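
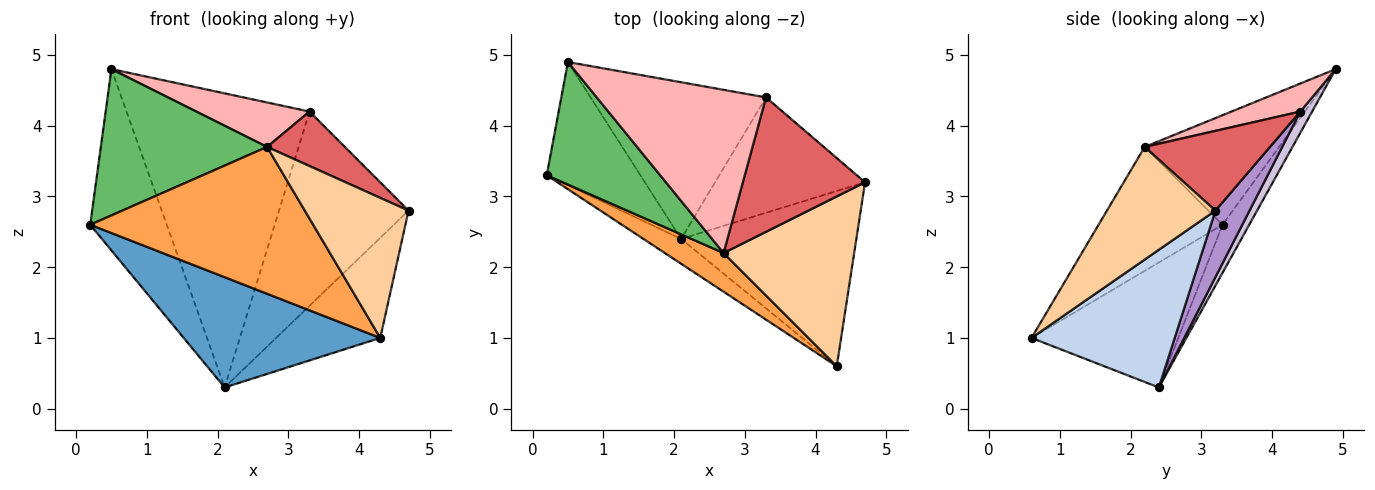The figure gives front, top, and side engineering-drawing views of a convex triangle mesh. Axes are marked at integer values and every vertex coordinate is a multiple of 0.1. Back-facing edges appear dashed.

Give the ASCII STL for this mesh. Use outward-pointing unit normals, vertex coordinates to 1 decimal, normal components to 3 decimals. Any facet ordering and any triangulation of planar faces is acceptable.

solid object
 facet normal -0.589 -0.789 -0.178
  outer loop
   vertex 2.1 2.4 0.3
   vertex 4.3 0.6 1.0
   vertex 0.2 3.3 2.6
  endloop
 endfacet
 facet normal 0.564 0.410 -0.717
  outer loop
   vertex 2.1 2.4 0.3
   vertex 4.7 3.2 2.8
   vertex 4.3 0.6 1.0
  endloop
 endfacet
 facet normal -0.473 -0.852 0.224
  outer loop
   vertex 2.7 2.2 3.7
   vertex 0.2 3.3 2.6
   vertex 4.3 0.6 1.0
  endloop
 endfacet
 facet normal 0.554 -0.530 0.642
  outer loop
   vertex 2.7 2.2 3.7
   vertex 4.3 0.6 1.0
   vertex 4.7 3.2 2.8
  endloop
 endfacet
 facet normal -0.527 -0.652 0.546
  outer loop
   vertex 0.5 4.9 4.8
   vertex 0.2 3.3 2.6
   vertex 2.7 2.2 3.7
  endloop
 endfacet
 facet normal -0.277 0.795 -0.540
  outer loop
   vertex 0.5 4.9 4.8
   vertex 2.1 2.4 0.3
   vertex 0.2 3.3 2.6
  endloop
 endfacet
 facet normal 0.518 -0.321 0.793
  outer loop
   vertex 3.3 4.4 4.2
   vertex 2.7 2.2 3.7
   vertex 4.7 3.2 2.8
  endloop
 endfacet
 facet normal 0.158 -0.260 0.953
  outer loop
   vertex 3.3 4.4 4.2
   vertex 0.5 4.9 4.8
   vertex 2.7 2.2 3.7
  endloop
 endfacet
 facet normal 0.221 0.839 -0.498
  outer loop
   vertex 3.3 4.4 4.2
   vertex 4.7 3.2 2.8
   vertex 2.1 2.4 0.3
  endloop
 endfacet
 facet normal 0.057 0.881 -0.469
  outer loop
   vertex 3.3 4.4 4.2
   vertex 2.1 2.4 0.3
   vertex 0.5 4.9 4.8
  endloop
 endfacet
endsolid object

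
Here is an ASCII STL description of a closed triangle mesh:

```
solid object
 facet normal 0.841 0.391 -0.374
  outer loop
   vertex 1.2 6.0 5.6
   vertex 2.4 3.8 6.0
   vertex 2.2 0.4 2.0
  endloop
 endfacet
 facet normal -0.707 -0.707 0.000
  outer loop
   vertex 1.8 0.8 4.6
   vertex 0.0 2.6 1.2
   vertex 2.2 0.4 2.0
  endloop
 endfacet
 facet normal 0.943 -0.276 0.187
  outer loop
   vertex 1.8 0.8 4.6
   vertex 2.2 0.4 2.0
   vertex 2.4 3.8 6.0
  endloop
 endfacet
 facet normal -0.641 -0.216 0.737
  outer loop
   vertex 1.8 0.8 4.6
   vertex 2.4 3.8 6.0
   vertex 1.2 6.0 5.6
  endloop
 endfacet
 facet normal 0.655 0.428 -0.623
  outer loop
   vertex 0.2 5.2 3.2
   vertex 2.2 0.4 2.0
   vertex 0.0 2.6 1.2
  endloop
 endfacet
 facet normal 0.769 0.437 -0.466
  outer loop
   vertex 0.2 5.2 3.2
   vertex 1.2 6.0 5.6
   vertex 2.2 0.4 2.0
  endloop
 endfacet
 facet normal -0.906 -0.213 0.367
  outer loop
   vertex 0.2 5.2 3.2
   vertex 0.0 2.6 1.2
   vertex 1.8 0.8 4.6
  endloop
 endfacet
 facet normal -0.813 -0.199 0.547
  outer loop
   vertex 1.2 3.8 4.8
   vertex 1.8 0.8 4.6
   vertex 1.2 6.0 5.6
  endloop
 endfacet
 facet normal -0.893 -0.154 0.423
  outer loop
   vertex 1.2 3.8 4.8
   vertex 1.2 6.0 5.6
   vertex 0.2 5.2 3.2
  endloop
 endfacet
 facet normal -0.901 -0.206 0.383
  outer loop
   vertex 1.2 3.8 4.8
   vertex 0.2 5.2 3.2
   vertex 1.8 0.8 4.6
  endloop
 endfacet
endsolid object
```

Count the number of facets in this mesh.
10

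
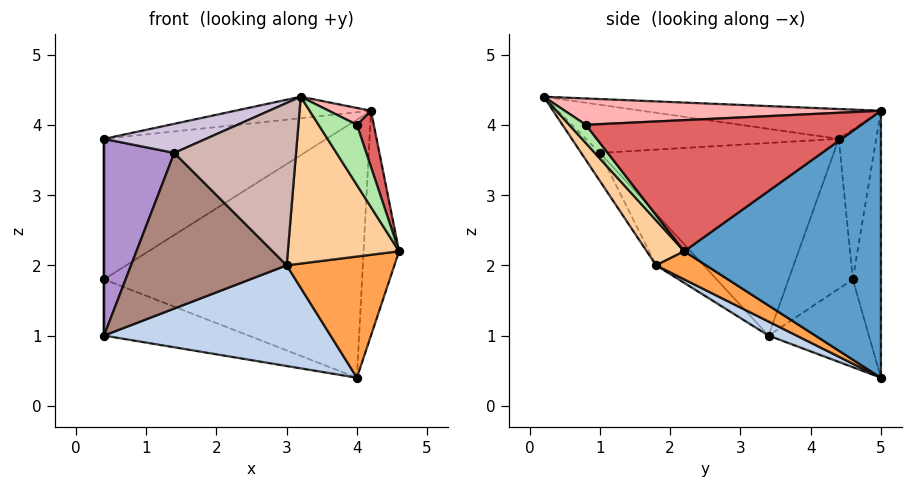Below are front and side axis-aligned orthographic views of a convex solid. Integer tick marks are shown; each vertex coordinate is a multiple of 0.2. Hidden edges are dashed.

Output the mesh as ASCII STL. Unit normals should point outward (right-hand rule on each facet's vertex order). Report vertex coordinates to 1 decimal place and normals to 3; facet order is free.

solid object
 facet normal 0.983 0.177 -0.052
  outer loop
   vertex 4.2 5.0 4.2
   vertex 4.6 2.2 2.2
   vertex 4.0 5.0 0.4
  endloop
 endfacet
 facet normal 0.057 -0.461 -0.886
  outer loop
   vertex 3.0 1.8 2.0
   vertex 0.4 3.4 1.0
   vertex 4.0 5.0 0.4
  endloop
 endfacet
 facet normal 0.228 -0.491 -0.841
  outer loop
   vertex 3.0 1.8 2.0
   vertex 4.0 5.0 0.4
   vertex 4.6 2.2 2.2
  endloop
 endfacet
 facet normal 0.267 -0.792 -0.550
  outer loop
   vertex 3.0 1.8 2.0
   vertex 4.6 2.2 2.2
   vertex 3.2 0.2 4.4
  endloop
 endfacet
 facet normal -0.115 0.065 0.991
  outer loop
   vertex 0.4 4.4 3.8
   vertex 3.2 0.2 4.4
   vertex 4.2 5.0 4.2
  endloop
 endfacet
 facet normal 0.344 -0.793 -0.502
  outer loop
   vertex 4.0 0.8 4.0
   vertex 3.2 0.2 4.4
   vertex 4.6 2.2 2.2
  endloop
 endfacet
 facet normal 0.960 -0.059 0.274
  outer loop
   vertex 4.0 0.8 4.0
   vertex 4.6 2.2 2.2
   vertex 4.2 5.0 4.2
  endloop
 endfacet
 facet normal 0.485 -0.065 0.872
  outer loop
   vertex 4.0 0.8 4.0
   vertex 4.2 5.0 4.2
   vertex 3.2 0.2 4.4
  endloop
 endfacet
 facet normal -0.953 -0.286 0.102
  outer loop
   vertex 1.4 1.0 3.6
   vertex 0.4 4.4 3.8
   vertex 0.4 3.4 1.0
  endloop
 endfacet
 facet normal -0.468 -0.188 0.864
  outer loop
   vertex 1.4 1.0 3.6
   vertex 3.2 0.2 4.4
   vertex 0.4 4.4 3.8
  endloop
 endfacet
 facet normal -0.231 -0.758 -0.610
  outer loop
   vertex 1.4 1.0 3.6
   vertex 0.4 3.4 1.0
   vertex 3.0 1.8 2.0
  endloop
 endfacet
 facet normal -0.128 -0.830 -0.543
  outer loop
   vertex 1.4 1.0 3.6
   vertex 3.0 1.8 2.0
   vertex 3.2 0.2 4.4
  endloop
 endfacet
 facet normal -0.359 0.518 -0.776
  outer loop
   vertex 0.4 4.6 1.8
   vertex 4.0 5.0 0.4
   vertex 0.4 3.4 1.0
  endloop
 endfacet
 facet normal -1.000 0.000 0.000
  outer loop
   vertex 0.4 4.6 1.8
   vertex 0.4 3.4 1.0
   vertex 0.4 4.4 3.8
  endloop
 endfacet
 facet normal -0.108 0.994 0.006
  outer loop
   vertex 0.4 4.6 1.8
   vertex 4.2 5.0 4.2
   vertex 4.0 5.0 0.4
  endloop
 endfacet
 facet normal -0.165 0.981 0.098
  outer loop
   vertex 0.4 4.6 1.8
   vertex 0.4 4.4 3.8
   vertex 4.2 5.0 4.2
  endloop
 endfacet
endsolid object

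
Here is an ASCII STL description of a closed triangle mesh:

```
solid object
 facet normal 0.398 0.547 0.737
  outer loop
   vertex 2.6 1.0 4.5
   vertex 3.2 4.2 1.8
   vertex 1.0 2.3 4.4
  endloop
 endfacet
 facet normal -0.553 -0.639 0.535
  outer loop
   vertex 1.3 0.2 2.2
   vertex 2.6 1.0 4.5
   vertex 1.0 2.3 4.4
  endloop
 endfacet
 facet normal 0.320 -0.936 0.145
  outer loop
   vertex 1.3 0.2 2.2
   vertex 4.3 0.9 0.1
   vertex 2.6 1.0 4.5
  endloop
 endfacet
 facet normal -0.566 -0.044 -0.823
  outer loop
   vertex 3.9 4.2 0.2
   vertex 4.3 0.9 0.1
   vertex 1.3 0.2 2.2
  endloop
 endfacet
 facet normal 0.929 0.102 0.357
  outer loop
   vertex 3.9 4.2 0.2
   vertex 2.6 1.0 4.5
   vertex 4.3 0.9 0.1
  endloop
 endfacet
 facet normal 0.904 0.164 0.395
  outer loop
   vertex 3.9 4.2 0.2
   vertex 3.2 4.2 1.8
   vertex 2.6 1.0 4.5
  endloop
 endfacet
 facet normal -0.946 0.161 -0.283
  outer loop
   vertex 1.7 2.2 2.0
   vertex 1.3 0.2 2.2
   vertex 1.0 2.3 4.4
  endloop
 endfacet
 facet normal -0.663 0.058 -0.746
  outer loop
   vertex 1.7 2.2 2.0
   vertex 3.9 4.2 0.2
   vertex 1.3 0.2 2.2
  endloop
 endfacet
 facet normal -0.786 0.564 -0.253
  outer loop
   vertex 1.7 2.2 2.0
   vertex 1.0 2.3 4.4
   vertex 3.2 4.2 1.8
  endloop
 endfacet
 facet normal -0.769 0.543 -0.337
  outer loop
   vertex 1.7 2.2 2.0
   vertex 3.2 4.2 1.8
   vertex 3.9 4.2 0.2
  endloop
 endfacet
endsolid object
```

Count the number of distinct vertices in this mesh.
7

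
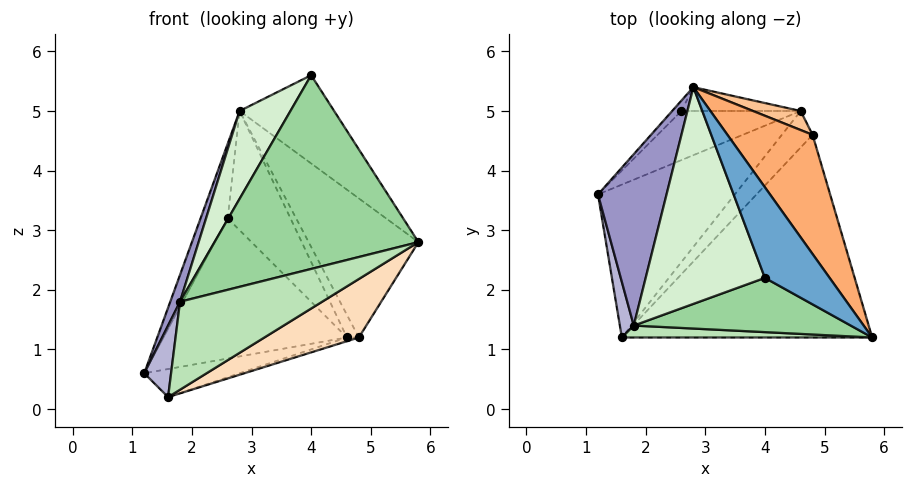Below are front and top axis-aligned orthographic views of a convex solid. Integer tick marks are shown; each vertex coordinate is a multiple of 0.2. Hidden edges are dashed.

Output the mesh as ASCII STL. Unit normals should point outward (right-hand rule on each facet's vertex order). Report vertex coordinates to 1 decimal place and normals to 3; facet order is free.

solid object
 facet normal 0.832 0.387 0.397
  outer loop
   vertex 4.0 2.2 5.6
   vertex 5.8 1.2 2.8
   vertex 2.8 5.4 5.0
  endloop
 endfacet
 facet normal 0.099 0.180 -0.979
  outer loop
   vertex 1.6 1.2 0.2
   vertex 1.2 3.6 0.6
   vertex 4.6 5.0 1.2
  endloop
 endfacet
 facet normal -0.591 0.799 -0.112
  outer loop
   vertex 2.6 5.0 3.2
   vertex 1.2 3.6 0.6
   vertex 2.8 5.4 5.0
  endloop
 endfacet
 facet normal -0.314 0.896 -0.314
  outer loop
   vertex 2.6 5.0 3.2
   vertex 4.6 5.0 1.2
   vertex 1.2 3.6 0.6
  endloop
 endfacet
 facet normal -0.192 0.962 -0.192
  outer loop
   vertex 2.6 5.0 3.2
   vertex 2.8 5.4 5.0
   vertex 4.6 5.0 1.2
  endloop
 endfacet
 facet normal 0.839 0.413 0.354
  outer loop
   vertex 4.8 4.6 1.2
   vertex 2.8 5.4 5.0
   vertex 5.8 1.2 2.8
  endloop
 endfacet
 facet normal 0.837 0.419 0.352
  outer loop
   vertex 4.8 4.6 1.2
   vertex 4.6 5.0 1.2
   vertex 2.8 5.4 5.0
  endloop
 endfacet
 facet normal 0.511 -0.238 -0.826
  outer loop
   vertex 4.8 4.6 1.2
   vertex 5.8 1.2 2.8
   vertex 1.6 1.2 0.2
  endloop
 endfacet
 facet normal 0.199 0.099 -0.975
  outer loop
   vertex 4.8 4.6 1.2
   vertex 1.6 1.2 0.2
   vertex 4.6 5.0 1.2
  endloop
 endfacet
 facet normal -0.115 -0.957 0.268
  outer loop
   vertex 1.8 1.4 1.8
   vertex 5.8 1.2 2.8
   vertex 4.0 2.2 5.6
  endloop
 endfacet
 facet normal -0.083 -0.988 0.134
  outer loop
   vertex 1.8 1.4 1.8
   vertex 1.6 1.2 0.2
   vertex 5.8 1.2 2.8
  endloop
 endfacet
 facet normal -0.826 -0.212 0.523
  outer loop
   vertex 1.8 1.4 1.8
   vertex 4.0 2.2 5.6
   vertex 2.8 5.4 5.0
  endloop
 endfacet
 facet normal -0.931 -0.057 0.362
  outer loop
   vertex 1.8 1.4 1.8
   vertex 2.8 5.4 5.0
   vertex 1.2 3.6 0.6
  endloop
 endfacet
 facet normal -0.972 -0.186 0.145
  outer loop
   vertex 1.8 1.4 1.8
   vertex 1.2 3.6 0.6
   vertex 1.6 1.2 0.2
  endloop
 endfacet
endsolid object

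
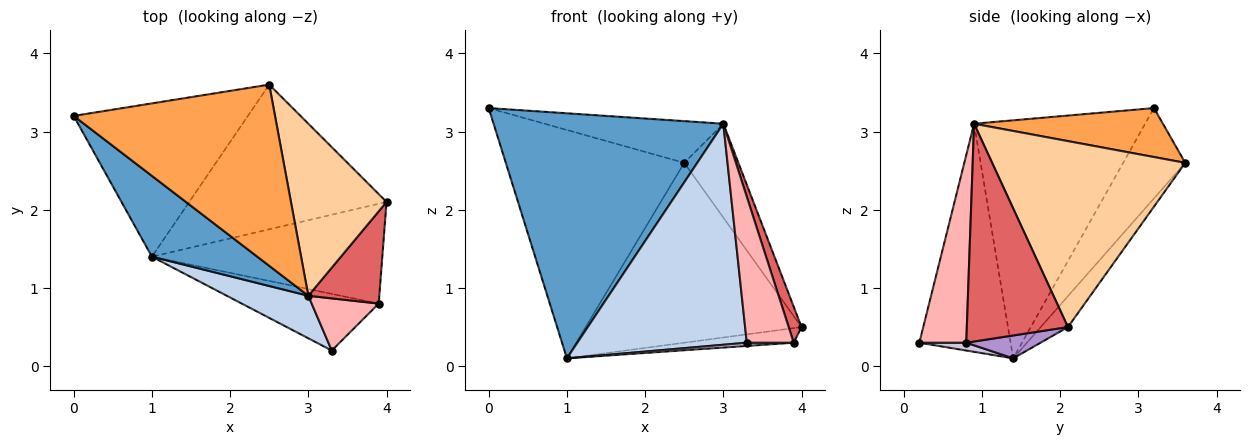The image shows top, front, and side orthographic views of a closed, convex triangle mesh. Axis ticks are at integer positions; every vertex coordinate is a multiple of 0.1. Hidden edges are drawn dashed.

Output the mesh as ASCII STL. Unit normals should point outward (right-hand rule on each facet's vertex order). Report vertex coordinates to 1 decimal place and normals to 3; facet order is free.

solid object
 facet normal -0.577 -0.775 0.256
  outer loop
   vertex 3.0 0.9 3.1
   vertex 0.0 3.2 3.3
   vertex 1.0 1.4 0.1
  endloop
 endfacet
 facet normal -0.467 -0.868 0.167
  outer loop
   vertex 3.0 0.9 3.1
   vertex 1.0 1.4 0.1
   vertex 3.3 0.2 0.3
  endloop
 endfacet
 facet normal 0.231 0.218 0.948
  outer loop
   vertex 2.5 3.6 2.6
   vertex 0.0 3.2 3.3
   vertex 3.0 0.9 3.1
  endloop
 endfacet
 facet normal 0.863 0.242 0.444
  outer loop
   vertex 2.5 3.6 2.6
   vertex 3.0 0.9 3.1
   vertex 4.0 2.1 0.5
  endloop
 endfacet
 facet normal -0.278 0.798 -0.535
  outer loop
   vertex 2.5 3.6 2.6
   vertex 1.0 1.4 0.1
   vertex 0.0 3.2 3.3
  endloop
 endfacet
 facet normal -0.098 0.775 -0.624
  outer loop
   vertex 2.5 3.6 2.6
   vertex 4.0 2.1 0.5
   vertex 1.0 1.4 0.1
  endloop
 endfacet
 facet normal 0.944 -0.120 0.308
  outer loop
   vertex 3.9 0.8 0.3
   vertex 4.0 2.1 0.5
   vertex 3.0 0.9 3.1
  endloop
 endfacet
 facet normal 0.686 -0.686 0.245
  outer loop
   vertex 3.9 0.8 0.3
   vertex 3.0 0.9 3.1
   vertex 3.3 0.2 0.3
  endloop
 endfacet
 facet normal 0.098 0.144 -0.985
  outer loop
   vertex 3.9 0.8 0.3
   vertex 1.0 1.4 0.1
   vertex 4.0 2.1 0.5
  endloop
 endfacet
 facet normal 0.057 -0.057 -0.997
  outer loop
   vertex 3.9 0.8 0.3
   vertex 3.3 0.2 0.3
   vertex 1.0 1.4 0.1
  endloop
 endfacet
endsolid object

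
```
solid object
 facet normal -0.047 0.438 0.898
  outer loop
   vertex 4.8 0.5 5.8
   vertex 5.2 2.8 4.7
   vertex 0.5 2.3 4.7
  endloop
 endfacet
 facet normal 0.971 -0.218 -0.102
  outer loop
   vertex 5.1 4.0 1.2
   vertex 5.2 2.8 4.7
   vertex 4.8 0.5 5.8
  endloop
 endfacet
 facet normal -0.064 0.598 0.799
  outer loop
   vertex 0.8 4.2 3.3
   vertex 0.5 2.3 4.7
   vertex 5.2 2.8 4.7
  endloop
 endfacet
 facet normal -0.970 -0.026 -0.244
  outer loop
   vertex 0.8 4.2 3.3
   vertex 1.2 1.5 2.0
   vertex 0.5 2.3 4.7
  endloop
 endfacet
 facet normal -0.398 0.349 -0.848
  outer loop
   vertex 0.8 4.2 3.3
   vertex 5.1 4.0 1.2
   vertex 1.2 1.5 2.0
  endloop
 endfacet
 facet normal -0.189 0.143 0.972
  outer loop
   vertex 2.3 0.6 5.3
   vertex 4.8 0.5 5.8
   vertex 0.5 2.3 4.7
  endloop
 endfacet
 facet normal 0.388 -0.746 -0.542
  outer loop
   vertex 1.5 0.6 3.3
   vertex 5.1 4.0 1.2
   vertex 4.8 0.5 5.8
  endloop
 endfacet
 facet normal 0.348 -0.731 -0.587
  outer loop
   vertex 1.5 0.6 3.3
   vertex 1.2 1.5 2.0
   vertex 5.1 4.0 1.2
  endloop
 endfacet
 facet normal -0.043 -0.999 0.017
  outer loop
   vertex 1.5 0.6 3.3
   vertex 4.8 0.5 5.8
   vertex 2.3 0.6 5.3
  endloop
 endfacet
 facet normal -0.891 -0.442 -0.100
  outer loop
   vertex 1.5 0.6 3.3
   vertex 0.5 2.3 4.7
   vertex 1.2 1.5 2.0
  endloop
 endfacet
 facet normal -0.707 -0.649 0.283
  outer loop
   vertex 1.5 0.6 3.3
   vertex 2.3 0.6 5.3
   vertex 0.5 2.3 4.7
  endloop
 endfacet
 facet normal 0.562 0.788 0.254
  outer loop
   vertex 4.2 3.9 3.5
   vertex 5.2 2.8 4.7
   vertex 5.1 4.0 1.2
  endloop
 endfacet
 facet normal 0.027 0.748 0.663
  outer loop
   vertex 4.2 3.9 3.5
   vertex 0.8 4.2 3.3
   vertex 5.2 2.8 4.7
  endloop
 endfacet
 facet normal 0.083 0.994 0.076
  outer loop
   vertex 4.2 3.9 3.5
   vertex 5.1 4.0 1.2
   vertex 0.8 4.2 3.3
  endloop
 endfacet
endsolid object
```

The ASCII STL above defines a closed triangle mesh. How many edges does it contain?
21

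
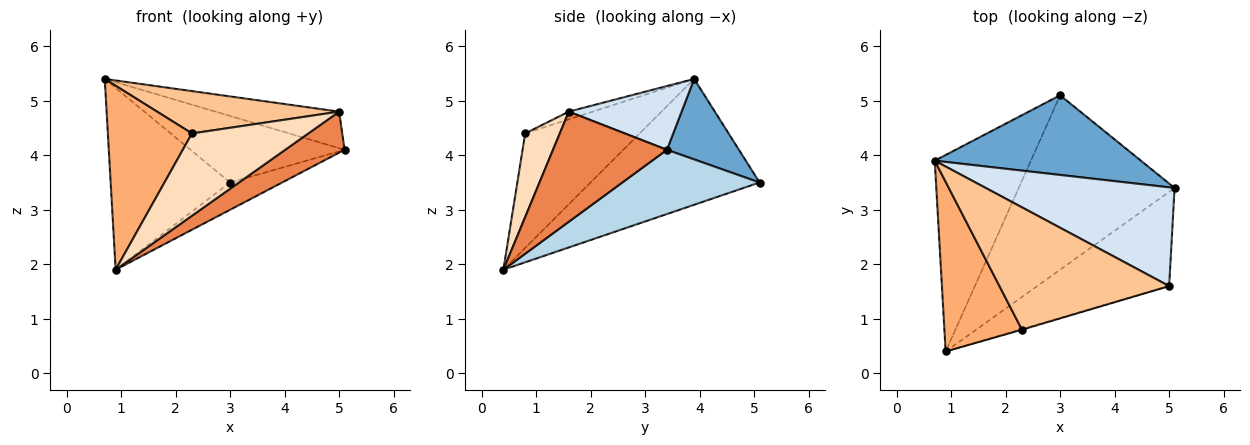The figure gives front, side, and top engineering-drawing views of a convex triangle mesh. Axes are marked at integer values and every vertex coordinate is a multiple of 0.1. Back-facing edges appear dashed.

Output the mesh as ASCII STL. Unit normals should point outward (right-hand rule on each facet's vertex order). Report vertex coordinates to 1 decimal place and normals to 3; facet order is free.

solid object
 facet normal 0.287 0.614 0.735
  outer loop
   vertex 3.0 5.1 3.5
   vertex 0.7 3.9 5.4
   vertex 5.1 3.4 4.1
  endloop
 endfacet
 facet normal -0.693 0.490 -0.529
  outer loop
   vertex 3.0 5.1 3.5
   vertex 0.9 0.4 1.9
   vertex 0.7 3.9 5.4
  endloop
 endfacet
 facet normal 0.377 0.143 -0.915
  outer loop
   vertex 3.0 5.1 3.5
   vertex 5.1 3.4 4.1
   vertex 0.9 0.4 1.9
  endloop
 endfacet
 facet normal 0.302 0.331 0.894
  outer loop
   vertex 5.0 1.6 4.8
   vertex 5.1 3.4 4.1
   vertex 0.7 3.9 5.4
  endloop
 endfacet
 facet normal 0.608 -0.317 -0.728
  outer loop
   vertex 5.0 1.6 4.8
   vertex 0.9 0.4 1.9
   vertex 5.1 3.4 4.1
  endloop
 endfacet
 facet normal -0.707 -0.520 0.479
  outer loop
   vertex 2.3 0.8 4.4
   vertex 0.7 3.9 5.4
   vertex 0.9 0.4 1.9
  endloop
 endfacet
 facet normal -0.043 -0.327 0.944
  outer loop
   vertex 2.3 0.8 4.4
   vertex 5.0 1.6 4.8
   vertex 0.7 3.9 5.4
  endloop
 endfacet
 facet normal 0.285 -0.959 -0.006
  outer loop
   vertex 2.3 0.8 4.4
   vertex 0.9 0.4 1.9
   vertex 5.0 1.6 4.8
  endloop
 endfacet
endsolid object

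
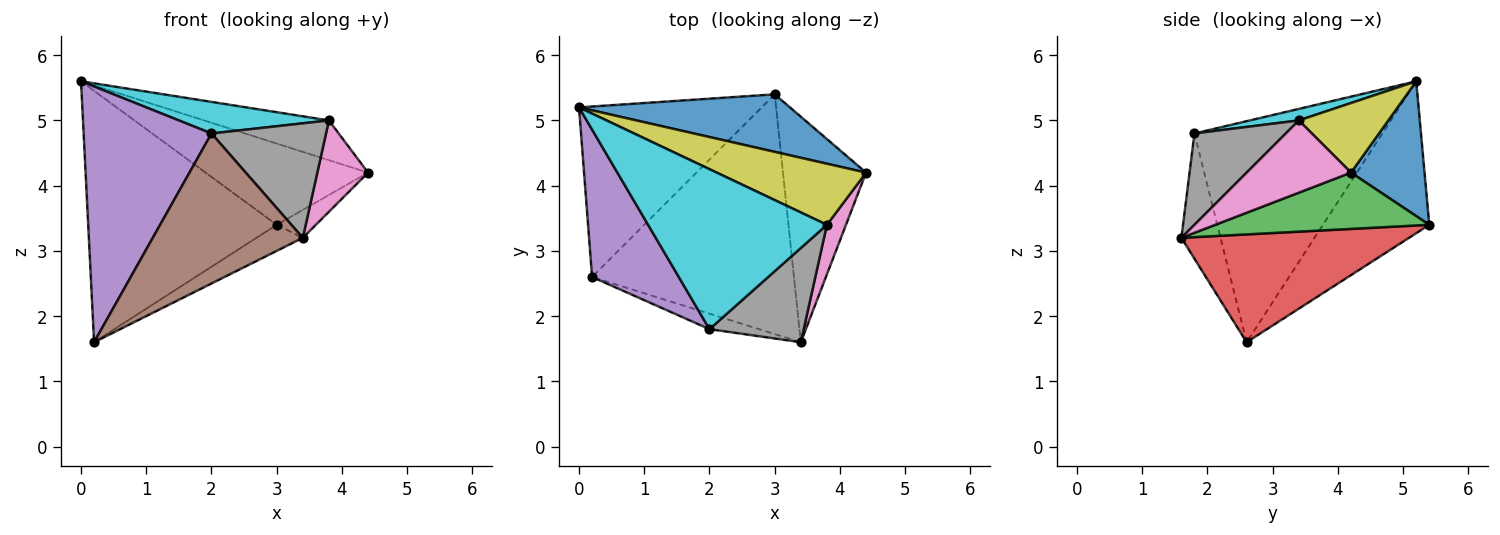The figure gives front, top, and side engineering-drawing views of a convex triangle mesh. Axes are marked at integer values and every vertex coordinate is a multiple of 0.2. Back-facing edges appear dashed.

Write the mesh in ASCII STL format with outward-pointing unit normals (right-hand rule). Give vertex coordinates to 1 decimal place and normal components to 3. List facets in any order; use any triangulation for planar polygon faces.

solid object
 facet normal 0.346 0.766 0.542
  outer loop
   vertex 3.0 5.4 3.4
   vertex 0.0 5.2 5.6
   vertex 4.4 4.2 4.2
  endloop
 endfacet
 facet normal -0.423 0.750 -0.509
  outer loop
   vertex 3.0 5.4 3.4
   vertex 0.2 2.6 1.6
   vertex 0.0 5.2 5.6
  endloop
 endfacet
 facet normal 0.558 0.102 -0.823
  outer loop
   vertex 3.0 5.4 3.4
   vertex 4.4 4.2 4.2
   vertex 3.4 1.6 3.2
  endloop
 endfacet
 facet normal 0.469 0.096 -0.878
  outer loop
   vertex 3.0 5.4 3.4
   vertex 3.4 1.6 3.2
   vertex 0.2 2.6 1.6
  endloop
 endfacet
 facet normal -0.786 -0.535 0.309
  outer loop
   vertex 2.0 1.8 4.8
   vertex 0.0 5.2 5.6
   vertex 0.2 2.6 1.6
  endloop
 endfacet
 facet normal -0.251 -0.963 -0.099
  outer loop
   vertex 2.0 1.8 4.8
   vertex 0.2 2.6 1.6
   vertex 3.4 1.6 3.2
  endloop
 endfacet
 facet normal 0.875 -0.425 0.231
  outer loop
   vertex 3.8 3.4 5.0
   vertex 3.4 1.6 3.2
   vertex 4.4 4.2 4.2
  endloop
 endfacet
 facet normal 0.524 -0.658 0.541
  outer loop
   vertex 3.8 3.4 5.0
   vertex 2.0 1.8 4.8
   vertex 3.4 1.6 3.2
  endloop
 endfacet
 facet normal 0.364 0.508 0.781
  outer loop
   vertex 3.8 3.4 5.0
   vertex 4.4 4.2 4.2
   vertex 0.0 5.2 5.6
  endloop
 endfacet
 facet normal 0.063 -0.193 0.979
  outer loop
   vertex 3.8 3.4 5.0
   vertex 0.0 5.2 5.6
   vertex 2.0 1.8 4.8
  endloop
 endfacet
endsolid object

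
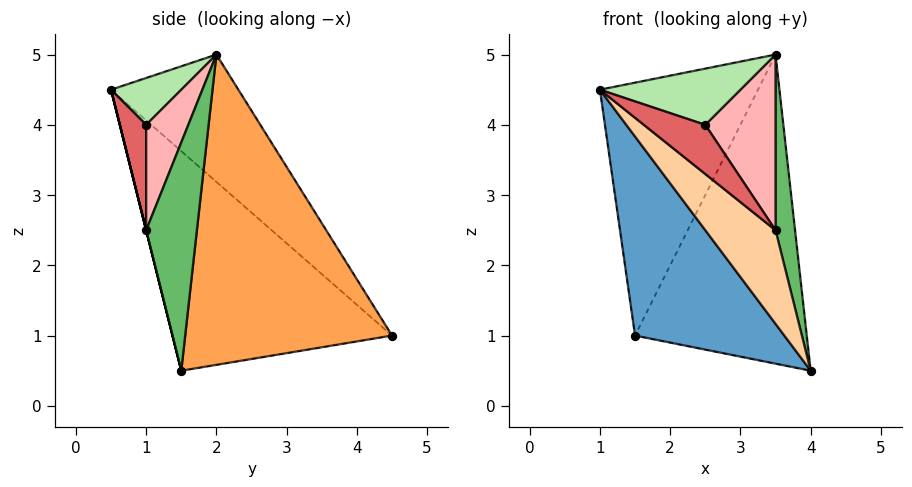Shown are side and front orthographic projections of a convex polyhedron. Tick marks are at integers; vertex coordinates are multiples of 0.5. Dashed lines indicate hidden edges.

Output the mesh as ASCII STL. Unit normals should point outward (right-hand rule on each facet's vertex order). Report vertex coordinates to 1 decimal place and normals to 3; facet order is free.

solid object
 facet normal -0.658 -0.448 -0.605
  outer loop
   vertex 1.5 4.5 1.0
   vertex 4.0 1.5 0.5
   vertex 1.0 0.5 4.5
  endloop
 endfacet
 facet normal -0.490 0.608 0.625
  outer loop
   vertex 3.5 2.0 5.0
   vertex 1.5 4.5 1.0
   vertex 1.0 0.5 4.5
  endloop
 endfacet
 facet normal 0.769 0.639 0.015
  outer loop
   vertex 3.5 2.0 5.0
   vertex 4.0 1.5 0.5
   vertex 1.5 4.5 1.0
  endloop
 endfacet
 facet normal 0.000 -0.970 -0.243
  outer loop
   vertex 3.5 1.0 2.5
   vertex 1.0 0.5 4.5
   vertex 4.0 1.5 0.5
  endloop
 endfacet
 facet normal 0.924 -0.355 0.142
  outer loop
   vertex 3.5 1.0 2.5
   vertex 4.0 1.5 0.5
   vertex 3.5 2.0 5.0
  endloop
 endfacet
 facet normal 0.408 -0.816 0.408
  outer loop
   vertex 2.5 1.0 4.0
   vertex 3.5 2.0 5.0
   vertex 1.0 0.5 4.5
  endloop
 endfacet
 facet normal 0.381 -0.889 0.254
  outer loop
   vertex 2.5 1.0 4.0
   vertex 1.0 0.5 4.5
   vertex 3.5 1.0 2.5
  endloop
 endfacet
 facet normal 0.487 -0.811 0.324
  outer loop
   vertex 2.5 1.0 4.0
   vertex 3.5 1.0 2.5
   vertex 3.5 2.0 5.0
  endloop
 endfacet
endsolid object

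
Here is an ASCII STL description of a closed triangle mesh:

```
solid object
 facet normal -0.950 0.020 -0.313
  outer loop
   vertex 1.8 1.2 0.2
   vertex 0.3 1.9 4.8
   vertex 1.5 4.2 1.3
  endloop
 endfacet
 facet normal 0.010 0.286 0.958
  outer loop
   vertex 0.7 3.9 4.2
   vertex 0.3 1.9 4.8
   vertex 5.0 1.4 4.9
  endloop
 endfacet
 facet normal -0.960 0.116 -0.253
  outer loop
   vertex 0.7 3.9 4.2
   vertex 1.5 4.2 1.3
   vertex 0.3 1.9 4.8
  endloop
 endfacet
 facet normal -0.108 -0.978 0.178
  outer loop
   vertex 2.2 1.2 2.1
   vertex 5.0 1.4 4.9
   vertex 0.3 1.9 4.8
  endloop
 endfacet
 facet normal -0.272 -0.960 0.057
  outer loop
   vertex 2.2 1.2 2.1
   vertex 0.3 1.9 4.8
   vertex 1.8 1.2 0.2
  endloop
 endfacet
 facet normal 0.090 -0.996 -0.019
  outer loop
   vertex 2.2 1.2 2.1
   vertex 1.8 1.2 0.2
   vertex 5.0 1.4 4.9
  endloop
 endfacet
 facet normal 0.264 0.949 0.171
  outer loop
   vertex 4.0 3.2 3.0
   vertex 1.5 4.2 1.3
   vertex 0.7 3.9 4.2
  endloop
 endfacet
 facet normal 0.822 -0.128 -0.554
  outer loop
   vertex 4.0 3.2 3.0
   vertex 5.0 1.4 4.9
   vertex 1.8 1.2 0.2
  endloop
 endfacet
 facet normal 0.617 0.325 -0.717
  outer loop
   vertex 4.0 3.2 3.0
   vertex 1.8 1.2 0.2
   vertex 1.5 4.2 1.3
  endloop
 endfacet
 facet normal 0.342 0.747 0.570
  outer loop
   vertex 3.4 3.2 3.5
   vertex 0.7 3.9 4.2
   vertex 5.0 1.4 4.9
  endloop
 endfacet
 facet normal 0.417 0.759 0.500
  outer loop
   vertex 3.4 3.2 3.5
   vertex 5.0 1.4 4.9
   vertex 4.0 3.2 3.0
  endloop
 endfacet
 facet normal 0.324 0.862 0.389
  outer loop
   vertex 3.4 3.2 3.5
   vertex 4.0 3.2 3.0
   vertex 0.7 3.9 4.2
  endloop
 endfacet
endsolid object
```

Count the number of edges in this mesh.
18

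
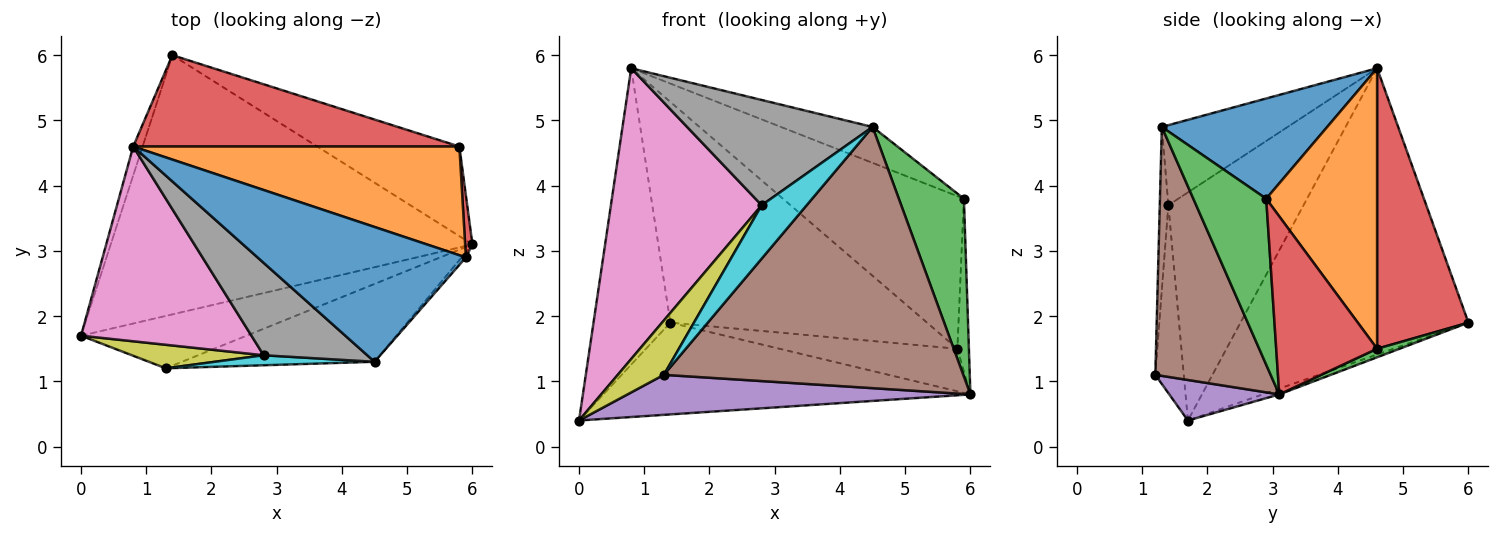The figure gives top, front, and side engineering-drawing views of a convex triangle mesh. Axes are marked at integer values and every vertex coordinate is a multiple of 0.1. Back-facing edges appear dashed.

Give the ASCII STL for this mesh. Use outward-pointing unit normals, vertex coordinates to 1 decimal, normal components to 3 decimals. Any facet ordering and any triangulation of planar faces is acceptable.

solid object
 facet normal -0.015 0.334 -0.943
  outer loop
   vertex 1.4 6.0 1.9
   vertex 6.0 3.1 0.8
   vertex 0.0 1.7 0.4
  endloop
 endfacet
 facet normal -0.947 0.319 -0.031
  outer loop
   vertex 0.8 4.6 5.8
   vertex 1.4 6.0 1.9
   vertex 0.0 1.7 0.4
  endloop
 endfacet
 facet normal 0.054 0.428 -0.902
  outer loop
   vertex 5.8 4.6 1.5
   vertex 6.0 3.1 0.8
   vertex 1.4 6.0 1.9
  endloop
 endfacet
 facet normal 0.312 0.878 0.363
  outer loop
   vertex 5.8 4.6 1.5
   vertex 1.4 6.0 1.9
   vertex 0.8 4.6 5.8
  endloop
 endfacet
 facet normal 0.191 -0.596 -0.780
  outer loop
   vertex 1.3 1.2 1.1
   vertex 0.0 1.7 0.4
   vertex 6.0 3.1 0.8
  endloop
 endfacet
 facet normal 0.346 -0.899 -0.268
  outer loop
   vertex 1.3 1.2 1.1
   vertex 6.0 3.1 0.8
   vertex 4.5 1.3 4.9
  endloop
 endfacet
 facet normal -0.597 -0.666 0.446
  outer loop
   vertex 2.8 1.4 3.7
   vertex 0.8 4.6 5.8
   vertex 0.0 1.7 0.4
  endloop
 endfacet
 facet normal -0.454 -0.670 0.588
  outer loop
   vertex 2.8 1.4 3.7
   vertex 4.5 1.3 4.9
   vertex 0.8 4.6 5.8
  endloop
 endfacet
 facet normal -0.493 -0.798 0.346
  outer loop
   vertex 2.8 1.4 3.7
   vertex 0.0 1.7 0.4
   vertex 1.3 1.2 1.1
  endloop
 endfacet
 facet normal -0.184 -0.966 0.181
  outer loop
   vertex 2.8 1.4 3.7
   vertex 1.3 1.2 1.1
   vertex 4.5 1.3 4.9
  endloop
 endfacet
 facet normal 0.421 0.234 0.876
  outer loop
   vertex 5.9 2.9 3.8
   vertex 0.8 4.6 5.8
   vertex 4.5 1.3 4.9
  endloop
 endfacet
 facet normal 0.447 0.729 0.519
  outer loop
   vertex 5.9 2.9 3.8
   vertex 5.8 4.6 1.5
   vertex 0.8 4.6 5.8
  endloop
 endfacet
 facet normal 0.746 -0.666 -0.020
  outer loop
   vertex 5.9 2.9 3.8
   vertex 4.5 1.3 4.9
   vertex 6.0 3.1 0.8
  endloop
 endfacet
 facet normal 0.993 0.113 0.041
  outer loop
   vertex 5.9 2.9 3.8
   vertex 6.0 3.1 0.8
   vertex 5.8 4.6 1.5
  endloop
 endfacet
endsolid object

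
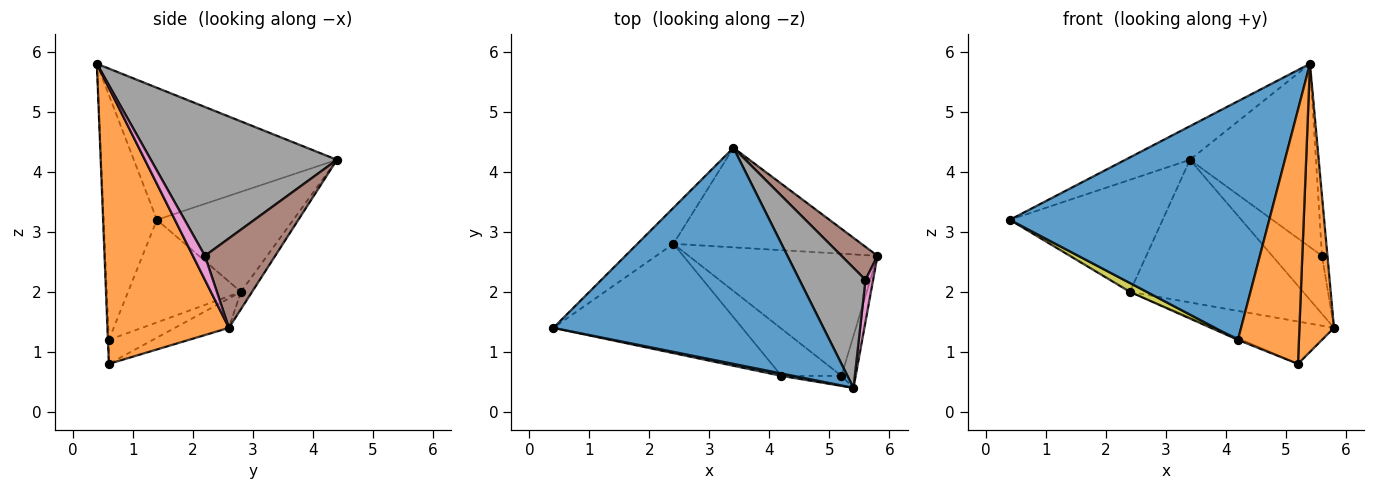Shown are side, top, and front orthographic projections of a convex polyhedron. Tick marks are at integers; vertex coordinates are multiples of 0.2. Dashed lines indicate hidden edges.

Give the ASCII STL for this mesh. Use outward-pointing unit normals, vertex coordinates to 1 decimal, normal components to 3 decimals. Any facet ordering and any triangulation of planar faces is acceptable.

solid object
 facet normal -0.435 0.138 0.890
  outer loop
   vertex 5.4 0.4 5.8
   vertex 3.4 4.4 4.2
   vertex 0.4 1.4 3.2
  endloop
 endfacet
 facet normal 0.961 -0.273 -0.049
  outer loop
   vertex 5.2 0.6 0.8
   vertex 5.8 2.6 1.4
   vertex 5.4 0.4 5.8
  endloop
 endfacet
 facet normal -0.648 0.725 -0.233
  outer loop
   vertex 2.4 2.8 2.0
   vertex 0.4 1.4 3.2
   vertex 3.4 4.4 4.2
  endloop
 endfacet
 facet normal -0.053 0.819 -0.572
  outer loop
   vertex 2.4 2.8 2.0
   vertex 3.4 4.4 4.2
   vertex 5.8 2.6 1.4
  endloop
 endfacet
 facet normal -0.146 0.324 -0.935
  outer loop
   vertex 2.4 2.8 2.0
   vertex 5.8 2.6 1.4
   vertex 5.2 0.6 0.8
  endloop
 endfacet
 facet normal 0.776 0.549 0.312
  outer loop
   vertex 5.6 2.2 2.6
   vertex 5.8 2.6 1.4
   vertex 3.4 4.4 4.2
  endloop
 endfacet
 facet normal 0.874 0.397 0.278
  outer loop
   vertex 5.6 2.2 2.6
   vertex 5.4 0.4 5.8
   vertex 5.8 2.6 1.4
  endloop
 endfacet
 facet normal 0.777 0.526 0.345
  outer loop
   vertex 5.6 2.2 2.6
   vertex 3.4 4.4 4.2
   vertex 5.4 0.4 5.8
  endloop
 endfacet
 facet normal -0.476 -0.071 -0.876
  outer loop
   vertex 4.2 0.6 1.2
   vertex 0.4 1.4 3.2
   vertex 2.4 2.8 2.0
  endloop
 endfacet
 facet normal -0.371 0.034 -0.928
  outer loop
   vertex 4.2 0.6 1.2
   vertex 2.4 2.8 2.0
   vertex 5.2 0.6 0.8
  endloop
 endfacet
 facet normal -0.201 -0.980 0.010
  outer loop
   vertex 4.2 0.6 1.2
   vertex 5.4 0.4 5.8
   vertex 0.4 1.4 3.2
  endloop
 endfacet
 facet normal -0.016 -0.999 -0.039
  outer loop
   vertex 4.2 0.6 1.2
   vertex 5.2 0.6 0.8
   vertex 5.4 0.4 5.8
  endloop
 endfacet
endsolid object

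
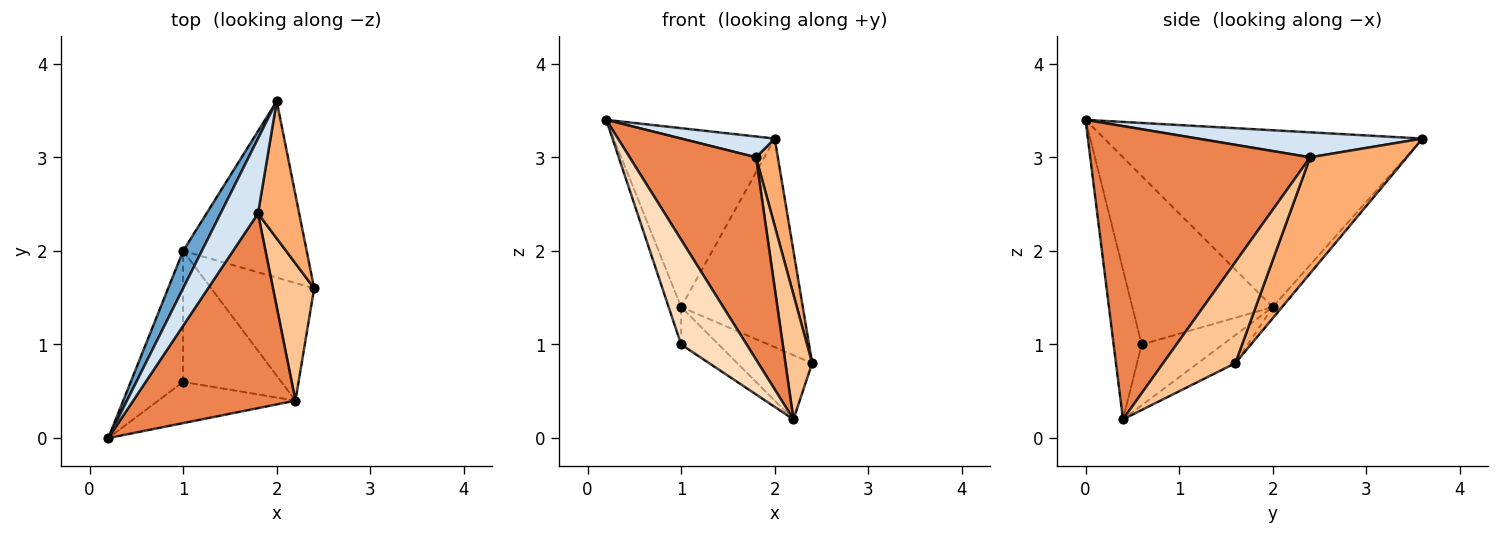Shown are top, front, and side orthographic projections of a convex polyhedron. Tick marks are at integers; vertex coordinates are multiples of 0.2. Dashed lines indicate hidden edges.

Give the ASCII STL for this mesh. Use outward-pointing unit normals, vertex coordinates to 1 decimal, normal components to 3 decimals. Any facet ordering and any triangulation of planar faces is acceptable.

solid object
 facet normal -0.888 0.449 0.094
  outer loop
   vertex 1.0 2.0 1.4
   vertex 0.2 0.0 3.4
   vertex 2.0 3.6 3.2
  endloop
 endfacet
 facet normal -0.059 0.762 -0.645
  outer loop
   vertex 1.0 2.0 1.4
   vertex 2.0 3.6 3.2
   vertex 2.4 1.6 0.8
  endloop
 endfacet
 facet normal -0.233 0.466 -0.854
  outer loop
   vertex 1.0 2.0 1.4
   vertex 2.4 1.6 0.8
   vertex 2.2 0.4 0.2
  endloop
 endfacet
 facet normal 0.540 -0.225 0.811
  outer loop
   vertex 1.8 2.4 3.0
   vertex 2.0 3.6 3.2
   vertex 0.2 0.0 3.4
  endloop
 endfacet
 facet normal 0.782 -0.449 0.432
  outer loop
   vertex 1.8 2.4 3.0
   vertex 0.2 0.0 3.4
   vertex 2.2 0.4 0.2
  endloop
 endfacet
 facet normal 0.922 -0.208 0.327
  outer loop
   vertex 1.8 2.4 3.0
   vertex 2.4 1.6 0.8
   vertex 2.0 3.6 3.2
  endloop
 endfacet
 facet normal 0.876 -0.324 0.357
  outer loop
   vertex 1.8 2.4 3.0
   vertex 2.2 0.4 0.2
   vertex 2.4 1.6 0.8
  endloop
 endfacet
 facet normal -0.371 -0.865 -0.340
  outer loop
   vertex 1.0 0.6 1.0
   vertex 2.2 0.4 0.2
   vertex 0.2 0.0 3.4
  endloop
 endfacet
 facet normal -0.951 0.085 -0.296
  outer loop
   vertex 1.0 0.6 1.0
   vertex 0.2 0.0 3.4
   vertex 1.0 2.0 1.4
  endloop
 endfacet
 facet normal -0.511 0.236 -0.826
  outer loop
   vertex 1.0 0.6 1.0
   vertex 1.0 2.0 1.4
   vertex 2.2 0.4 0.2
  endloop
 endfacet
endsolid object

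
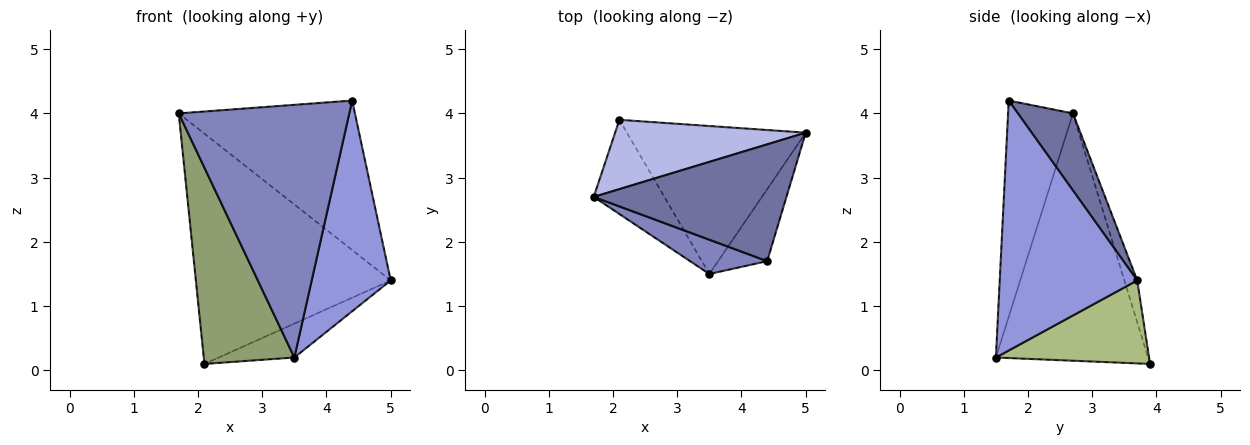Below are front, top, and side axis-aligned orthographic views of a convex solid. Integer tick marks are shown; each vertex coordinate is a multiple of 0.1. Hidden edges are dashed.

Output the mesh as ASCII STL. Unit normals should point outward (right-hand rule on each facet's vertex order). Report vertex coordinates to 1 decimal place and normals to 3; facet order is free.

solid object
 facet normal 0.239 0.765 0.598
  outer loop
   vertex 4.4 1.7 4.2
   vertex 5.0 3.7 1.4
   vertex 1.7 2.7 4.0
  endloop
 endfacet
 facet normal -0.353 -0.927 0.126
  outer loop
   vertex 3.5 1.5 0.2
   vertex 4.4 1.7 4.2
   vertex 1.7 2.7 4.0
  endloop
 endfacet
 facet normal 0.855 -0.491 -0.168
  outer loop
   vertex 3.5 1.5 0.2
   vertex 5.0 3.7 1.4
   vertex 4.4 1.7 4.2
  endloop
 endfacet
 facet normal -0.063 0.956 0.288
  outer loop
   vertex 2.1 3.9 0.1
   vertex 1.7 2.7 4.0
   vertex 5.0 3.7 1.4
  endloop
 endfacet
 facet normal -0.835 -0.497 -0.238
  outer loop
   vertex 2.1 3.9 0.1
   vertex 3.5 1.5 0.2
   vertex 1.7 2.7 4.0
  endloop
 endfacet
 facet normal 0.412 0.203 -0.888
  outer loop
   vertex 2.1 3.9 0.1
   vertex 5.0 3.7 1.4
   vertex 3.5 1.5 0.2
  endloop
 endfacet
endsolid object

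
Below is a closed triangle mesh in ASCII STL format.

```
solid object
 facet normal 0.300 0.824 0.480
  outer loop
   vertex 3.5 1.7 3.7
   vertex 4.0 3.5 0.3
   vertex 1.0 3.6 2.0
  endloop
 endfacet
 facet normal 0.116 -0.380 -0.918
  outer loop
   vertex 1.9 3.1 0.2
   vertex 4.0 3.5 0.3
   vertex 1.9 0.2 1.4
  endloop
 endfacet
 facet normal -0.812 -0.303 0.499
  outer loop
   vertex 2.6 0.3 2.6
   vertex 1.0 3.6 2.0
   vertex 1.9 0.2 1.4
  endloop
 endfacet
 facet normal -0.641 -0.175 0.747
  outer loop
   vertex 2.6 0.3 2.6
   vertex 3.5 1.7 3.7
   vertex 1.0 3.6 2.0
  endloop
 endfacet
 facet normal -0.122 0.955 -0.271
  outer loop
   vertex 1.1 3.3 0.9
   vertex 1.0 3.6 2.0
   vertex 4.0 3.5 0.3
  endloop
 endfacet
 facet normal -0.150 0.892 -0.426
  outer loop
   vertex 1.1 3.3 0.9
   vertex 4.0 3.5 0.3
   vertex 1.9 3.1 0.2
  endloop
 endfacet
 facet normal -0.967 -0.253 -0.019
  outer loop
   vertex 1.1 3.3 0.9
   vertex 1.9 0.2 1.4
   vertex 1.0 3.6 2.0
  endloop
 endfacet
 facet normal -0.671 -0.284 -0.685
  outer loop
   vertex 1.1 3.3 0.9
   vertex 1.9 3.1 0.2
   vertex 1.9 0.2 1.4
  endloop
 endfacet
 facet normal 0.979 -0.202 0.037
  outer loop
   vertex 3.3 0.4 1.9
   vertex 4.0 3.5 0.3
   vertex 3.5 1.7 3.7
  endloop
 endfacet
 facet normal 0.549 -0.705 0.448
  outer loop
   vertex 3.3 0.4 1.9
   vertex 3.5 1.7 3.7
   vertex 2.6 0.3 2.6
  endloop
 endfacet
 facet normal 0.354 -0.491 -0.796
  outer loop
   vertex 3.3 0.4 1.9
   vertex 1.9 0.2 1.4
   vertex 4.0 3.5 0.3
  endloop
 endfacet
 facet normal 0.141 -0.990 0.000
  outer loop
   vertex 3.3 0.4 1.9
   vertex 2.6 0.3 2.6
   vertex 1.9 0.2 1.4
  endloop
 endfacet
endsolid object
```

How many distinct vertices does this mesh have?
8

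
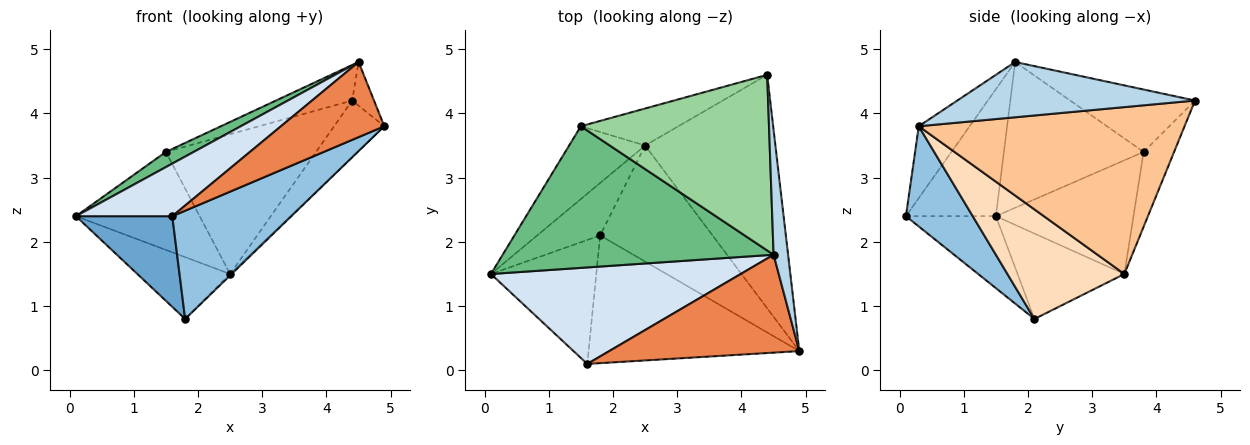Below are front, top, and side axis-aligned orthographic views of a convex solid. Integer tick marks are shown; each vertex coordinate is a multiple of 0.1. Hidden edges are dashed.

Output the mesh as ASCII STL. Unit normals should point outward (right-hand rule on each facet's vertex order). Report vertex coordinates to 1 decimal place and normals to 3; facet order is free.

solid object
 facet normal -0.483 -0.517 -0.707
  outer loop
   vertex 1.6 0.1 2.4
   vertex 0.1 1.5 2.4
   vertex 1.8 2.1 0.8
  endloop
 endfacet
 facet normal 0.341 -0.608 -0.717
  outer loop
   vertex 1.6 0.1 2.4
   vertex 1.8 2.1 0.8
   vertex 4.9 0.3 3.8
  endloop
 endfacet
 facet normal 0.964 0.089 0.253
  outer loop
   vertex 4.5 1.8 4.8
   vertex 4.9 0.3 3.8
   vertex 4.4 4.6 4.2
  endloop
 endfacet
 facet normal -0.408 -0.437 0.802
  outer loop
   vertex 4.5 1.8 4.8
   vertex 0.1 1.5 2.4
   vertex 1.6 0.1 2.4
  endloop
 endfacet
 facet normal -0.287 -0.583 0.760
  outer loop
   vertex 4.5 1.8 4.8
   vertex 1.6 0.1 2.4
   vertex 4.9 0.3 3.8
  endloop
 endfacet
 facet normal -0.660 0.573 -0.486
  outer loop
   vertex 2.5 3.5 1.5
   vertex 1.8 2.1 0.8
   vertex 0.1 1.5 2.4
  endloop
 endfacet
 facet normal 0.780 0.147 -0.609
  outer loop
   vertex 2.5 3.5 1.5
   vertex 4.4 4.6 4.2
   vertex 4.9 0.3 3.8
  endloop
 endfacet
 facet normal 0.698 0.009 -0.716
  outer loop
   vertex 2.5 3.5 1.5
   vertex 4.9 0.3 3.8
   vertex 1.8 2.1 0.8
  endloop
 endfacet
 facet normal -0.472 -0.094 0.877
  outer loop
   vertex 1.5 3.8 3.4
   vertex 0.1 1.5 2.4
   vertex 4.5 1.8 4.8
  endloop
 endfacet
 facet normal -0.309 0.189 0.932
  outer loop
   vertex 1.5 3.8 3.4
   vertex 4.5 1.8 4.8
   vertex 4.4 4.6 4.2
  endloop
 endfacet
 facet normal -0.666 0.599 -0.445
  outer loop
   vertex 1.5 3.8 3.4
   vertex 2.5 3.5 1.5
   vertex 0.1 1.5 2.4
  endloop
 endfacet
 facet normal -0.192 0.949 -0.251
  outer loop
   vertex 1.5 3.8 3.4
   vertex 4.4 4.6 4.2
   vertex 2.5 3.5 1.5
  endloop
 endfacet
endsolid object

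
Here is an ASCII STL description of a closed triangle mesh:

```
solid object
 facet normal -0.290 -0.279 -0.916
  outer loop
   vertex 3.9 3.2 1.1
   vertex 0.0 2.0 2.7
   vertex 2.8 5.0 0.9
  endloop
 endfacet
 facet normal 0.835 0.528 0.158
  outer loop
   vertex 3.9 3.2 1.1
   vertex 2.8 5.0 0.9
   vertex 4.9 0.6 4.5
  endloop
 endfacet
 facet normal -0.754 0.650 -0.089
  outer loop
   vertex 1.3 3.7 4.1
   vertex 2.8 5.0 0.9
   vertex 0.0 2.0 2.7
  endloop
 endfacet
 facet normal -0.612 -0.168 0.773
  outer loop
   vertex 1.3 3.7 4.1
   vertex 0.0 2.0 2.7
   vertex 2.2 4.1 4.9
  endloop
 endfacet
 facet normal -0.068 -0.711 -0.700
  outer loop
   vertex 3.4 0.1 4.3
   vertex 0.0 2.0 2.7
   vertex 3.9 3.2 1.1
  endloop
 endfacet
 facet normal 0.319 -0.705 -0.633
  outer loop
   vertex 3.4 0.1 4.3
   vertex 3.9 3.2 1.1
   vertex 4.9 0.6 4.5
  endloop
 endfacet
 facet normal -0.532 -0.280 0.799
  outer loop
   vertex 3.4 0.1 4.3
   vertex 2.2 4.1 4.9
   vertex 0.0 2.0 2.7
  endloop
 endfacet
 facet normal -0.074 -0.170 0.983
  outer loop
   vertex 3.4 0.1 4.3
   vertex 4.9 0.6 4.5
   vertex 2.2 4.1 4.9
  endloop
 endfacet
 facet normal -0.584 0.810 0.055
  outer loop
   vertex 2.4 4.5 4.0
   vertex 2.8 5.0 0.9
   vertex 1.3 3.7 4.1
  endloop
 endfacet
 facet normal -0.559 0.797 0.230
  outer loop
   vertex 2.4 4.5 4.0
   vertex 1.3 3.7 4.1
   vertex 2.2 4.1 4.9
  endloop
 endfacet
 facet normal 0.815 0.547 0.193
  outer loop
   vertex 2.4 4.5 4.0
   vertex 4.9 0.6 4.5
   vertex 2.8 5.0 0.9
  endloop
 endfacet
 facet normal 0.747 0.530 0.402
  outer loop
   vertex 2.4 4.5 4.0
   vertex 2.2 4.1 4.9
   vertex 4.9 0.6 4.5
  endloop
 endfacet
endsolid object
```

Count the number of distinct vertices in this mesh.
8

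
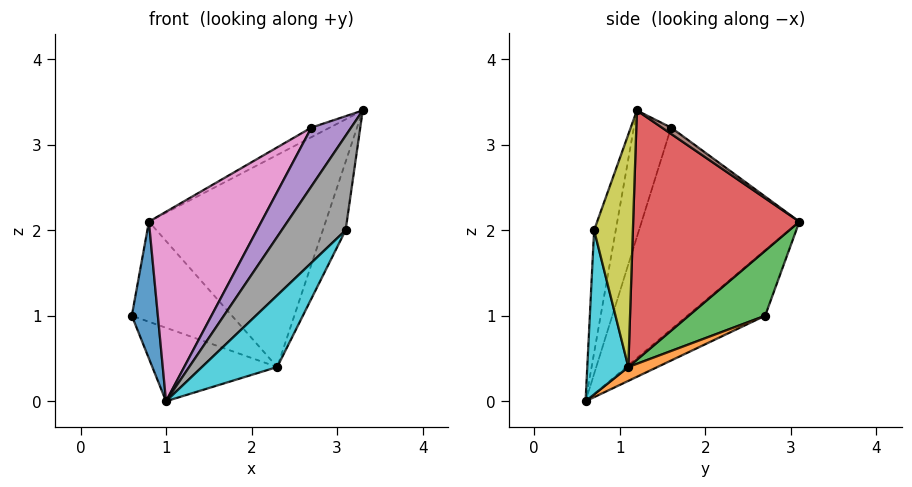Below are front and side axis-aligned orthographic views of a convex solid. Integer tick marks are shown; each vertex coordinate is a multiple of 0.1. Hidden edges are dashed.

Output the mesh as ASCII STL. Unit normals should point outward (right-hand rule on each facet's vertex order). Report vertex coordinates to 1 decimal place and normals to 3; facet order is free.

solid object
 facet normal -0.911 -0.305 0.277
  outer loop
   vertex 0.8 3.1 2.1
   vertex 0.6 2.7 1.0
   vertex 1.0 0.6 0.0
  endloop
 endfacet
 facet normal 0.103 0.444 -0.890
  outer loop
   vertex 2.3 1.1 0.4
   vertex 1.0 0.6 0.0
   vertex 0.6 2.7 1.0
  endloop
 endfacet
 facet normal 0.564 0.738 -0.371
  outer loop
   vertex 2.3 1.1 0.4
   vertex 0.6 2.7 1.0
   vertex 0.8 3.1 2.1
  endloop
 endfacet
 facet normal 0.664 0.706 -0.245
  outer loop
   vertex 2.3 1.1 0.4
   vertex 0.8 3.1 2.1
   vertex 3.3 1.2 3.4
  endloop
 endfacet
 facet normal -0.588 -0.628 0.509
  outer loop
   vertex 2.7 1.6 3.2
   vertex 1.0 0.6 0.0
   vertex 3.3 1.2 3.4
  endloop
 endfacet
 facet normal 0.408 0.816 0.408
  outer loop
   vertex 2.7 1.6 3.2
   vertex 3.3 1.2 3.4
   vertex 0.8 3.1 2.1
  endloop
 endfacet
 facet normal -0.694 -0.495 0.523
  outer loop
   vertex 2.7 1.6 3.2
   vertex 0.8 3.1 2.1
   vertex 1.0 0.6 0.0
  endloop
 endfacet
 facet normal -0.299 -0.884 0.359
  outer loop
   vertex 3.1 0.7 2.0
   vertex 3.3 1.2 3.4
   vertex 1.0 0.6 0.0
  endloop
 endfacet
 facet normal 0.825 0.485 -0.291
  outer loop
   vertex 3.1 0.7 2.0
   vertex 2.3 1.1 0.4
   vertex 3.3 1.2 3.4
  endloop
 endfacet
 facet normal 0.435 -0.798 -0.417
  outer loop
   vertex 3.1 0.7 2.0
   vertex 1.0 0.6 0.0
   vertex 2.3 1.1 0.4
  endloop
 endfacet
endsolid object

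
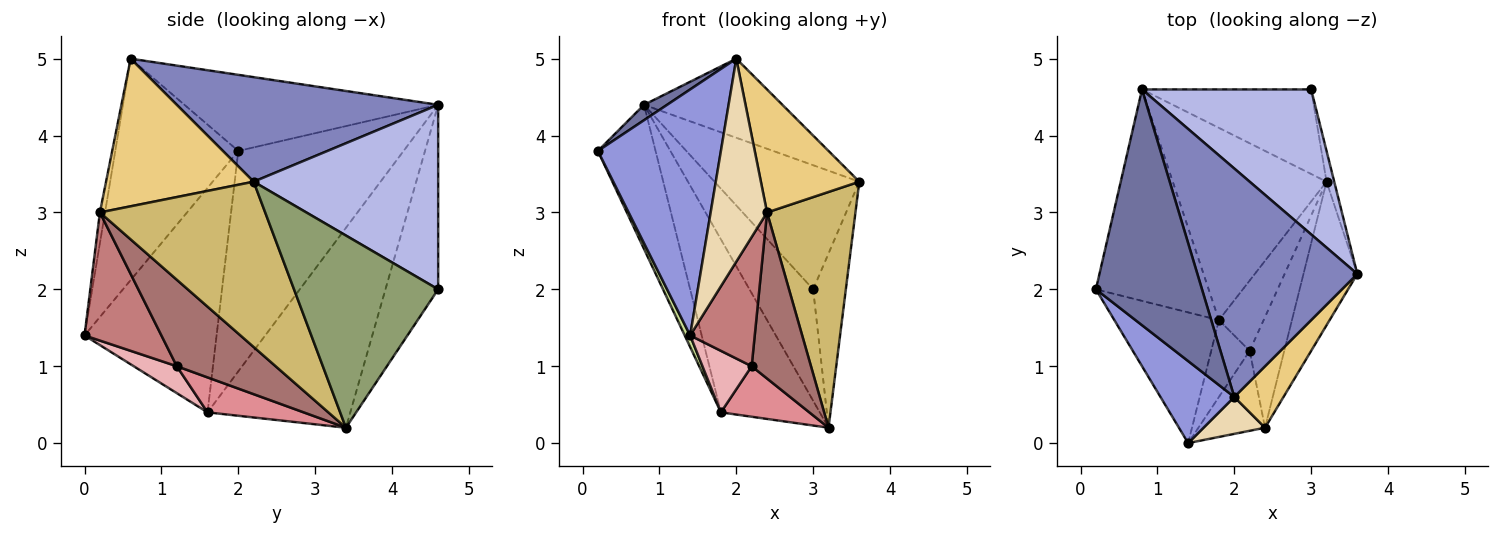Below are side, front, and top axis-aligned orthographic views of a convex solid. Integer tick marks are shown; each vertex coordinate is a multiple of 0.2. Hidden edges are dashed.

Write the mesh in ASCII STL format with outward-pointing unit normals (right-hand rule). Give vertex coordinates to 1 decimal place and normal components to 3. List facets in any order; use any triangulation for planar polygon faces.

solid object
 facet normal -0.582 -0.053 0.811
  outer loop
   vertex 2.0 0.6 5.0
   vertex 0.8 4.6 4.4
   vertex 0.2 2.0 3.8
  endloop
 endfacet
 facet normal 0.526 0.278 0.804
  outer loop
   vertex 2.0 0.6 5.0
   vertex 3.6 2.2 3.4
   vertex 0.8 4.6 4.4
  endloop
 endfacet
 facet normal -0.688 -0.688 0.229
  outer loop
   vertex 2.0 0.6 5.0
   vertex 0.2 2.0 3.8
   vertex 1.4 0.0 1.4
  endloop
 endfacet
 facet normal 0.638 0.501 0.585
  outer loop
   vertex 3.0 4.6 2.0
   vertex 0.8 4.6 4.4
   vertex 3.6 2.2 3.4
  endloop
 endfacet
 facet normal 0.975 0.221 -0.039
  outer loop
   vertex 3.0 4.6 2.0
   vertex 3.6 2.2 3.4
   vertex 3.2 3.4 0.2
  endloop
 endfacet
 facet normal -0.550 0.665 -0.505
  outer loop
   vertex 3.0 4.6 2.0
   vertex 3.2 3.4 0.2
   vertex 0.8 4.6 4.4
  endloop
 endfacet
 facet normal -0.906 -0.037 -0.422
  outer loop
   vertex 1.8 1.6 0.4
   vertex 1.4 0.0 1.4
   vertex 0.2 2.0 3.8
  endloop
 endfacet
 facet normal -0.850 0.297 -0.435
  outer loop
   vertex 1.8 1.6 0.4
   vertex 0.2 2.0 3.8
   vertex 0.8 4.6 4.4
  endloop
 endfacet
 facet normal -0.695 0.481 -0.535
  outer loop
   vertex 1.8 1.6 0.4
   vertex 0.8 4.6 4.4
   vertex 3.2 3.4 0.2
  endloop
 endfacet
 facet normal 0.848 -0.453 -0.276
  outer loop
   vertex 2.4 0.2 3.0
   vertex 3.2 3.4 0.2
   vertex 3.6 2.2 3.4
  endloop
 endfacet
 facet normal 0.802 -0.535 0.267
  outer loop
   vertex 2.4 0.2 3.0
   vertex 3.6 2.2 3.4
   vertex 2.0 0.6 5.0
  endloop
 endfacet
 facet normal -0.089 -0.980 0.178
  outer loop
   vertex 2.4 0.2 3.0
   vertex 2.0 0.6 5.0
   vertex 1.4 0.0 1.4
  endloop
 endfacet
 facet normal 0.811 -0.487 -0.324
  outer loop
   vertex 2.2 1.2 1.0
   vertex 3.2 3.4 0.2
   vertex 2.4 0.2 3.0
  endloop
 endfacet
 facet normal 0.711 -0.598 -0.370
  outer loop
   vertex 2.2 1.2 1.0
   vertex 2.4 0.2 3.0
   vertex 1.4 0.0 1.4
  endloop
 endfacet
 facet normal 0.536 -0.493 -0.686
  outer loop
   vertex 2.2 1.2 1.0
   vertex 1.8 1.6 0.4
   vertex 3.2 3.4 0.2
  endloop
 endfacet
 facet normal 0.480 -0.548 -0.685
  outer loop
   vertex 2.2 1.2 1.0
   vertex 1.4 0.0 1.4
   vertex 1.8 1.6 0.4
  endloop
 endfacet
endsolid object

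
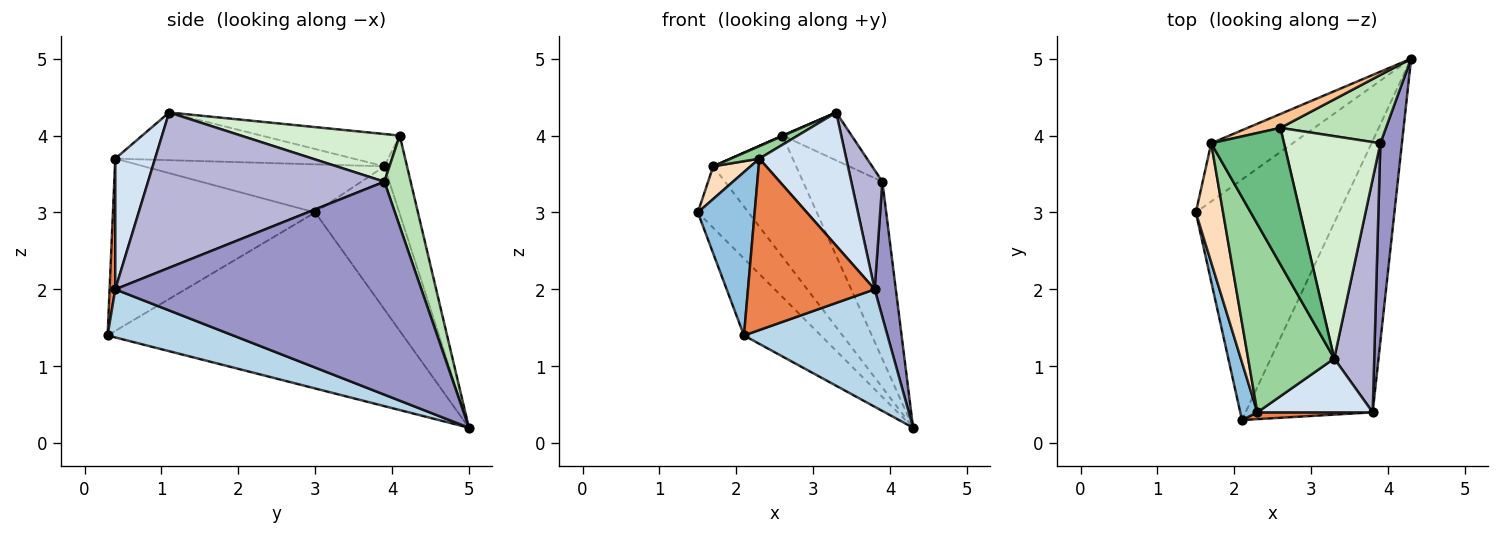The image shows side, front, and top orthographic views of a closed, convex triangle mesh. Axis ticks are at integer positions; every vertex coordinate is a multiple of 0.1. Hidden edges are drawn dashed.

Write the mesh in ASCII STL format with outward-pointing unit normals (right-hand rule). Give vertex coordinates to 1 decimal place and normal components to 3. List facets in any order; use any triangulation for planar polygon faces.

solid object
 facet normal -0.760 0.198 -0.619
  outer loop
   vertex 2.1 0.3 1.4
   vertex 1.5 3.0 3.0
   vertex 4.3 5.0 0.2
  endloop
 endfacet
 facet normal -0.958 -0.269 0.095
  outer loop
   vertex 2.3 0.4 3.7
   vertex 1.5 3.0 3.0
   vertex 2.1 0.3 1.4
  endloop
 endfacet
 facet normal 0.328 -0.375 -0.867
  outer loop
   vertex 3.8 0.4 2.0
   vertex 2.1 0.3 1.4
   vertex 4.3 5.0 0.2
  endloop
 endfacet
 facet normal 0.391 -0.854 0.345
  outer loop
   vertex 3.8 0.4 2.0
   vertex 3.3 1.1 4.3
   vertex 2.3 0.4 3.7
  endloop
 endfacet
 facet normal 0.045 -0.998 0.040
  outer loop
   vertex 3.8 0.4 2.0
   vertex 2.3 0.4 3.7
   vertex 2.1 0.3 1.4
  endloop
 endfacet
 facet normal -0.770 0.464 -0.439
  outer loop
   vertex 1.7 3.9 3.6
   vertex 4.3 5.0 0.2
   vertex 1.5 3.0 3.0
  endloop
 endfacet
 facet normal -0.262 0.959 0.110
  outer loop
   vertex 1.7 3.9 3.6
   vertex 2.6 4.1 4.0
   vertex 4.3 5.0 0.2
  endloop
 endfacet
 facet normal -0.862 -0.134 0.488
  outer loop
   vertex 1.7 3.9 3.6
   vertex 1.5 3.0 3.0
   vertex 2.3 0.4 3.7
  endloop
 endfacet
 facet normal -0.406 -0.003 0.914
  outer loop
   vertex 1.7 3.9 3.6
   vertex 3.3 1.1 4.3
   vertex 2.6 4.1 4.0
  endloop
 endfacet
 facet normal -0.484 -0.058 0.873
  outer loop
   vertex 1.7 3.9 3.6
   vertex 2.3 0.4 3.7
   vertex 3.3 1.1 4.3
  endloop
 endfacet
 facet normal 0.296 0.891 0.343
  outer loop
   vertex 3.9 3.9 3.4
   vertex 4.3 5.0 0.2
   vertex 2.6 4.1 4.0
  endloop
 endfacet
 facet normal 0.435 0.190 0.880
  outer loop
   vertex 3.9 3.9 3.4
   vertex 2.6 4.1 4.0
   vertex 3.3 1.1 4.3
  endloop
 endfacet
 facet normal 0.993 -0.069 0.101
  outer loop
   vertex 3.9 3.9 3.4
   vertex 3.8 0.4 2.0
   vertex 4.3 5.0 0.2
  endloop
 endfacet
 facet normal 0.961 -0.126 0.247
  outer loop
   vertex 3.9 3.9 3.4
   vertex 3.3 1.1 4.3
   vertex 3.8 0.4 2.0
  endloop
 endfacet
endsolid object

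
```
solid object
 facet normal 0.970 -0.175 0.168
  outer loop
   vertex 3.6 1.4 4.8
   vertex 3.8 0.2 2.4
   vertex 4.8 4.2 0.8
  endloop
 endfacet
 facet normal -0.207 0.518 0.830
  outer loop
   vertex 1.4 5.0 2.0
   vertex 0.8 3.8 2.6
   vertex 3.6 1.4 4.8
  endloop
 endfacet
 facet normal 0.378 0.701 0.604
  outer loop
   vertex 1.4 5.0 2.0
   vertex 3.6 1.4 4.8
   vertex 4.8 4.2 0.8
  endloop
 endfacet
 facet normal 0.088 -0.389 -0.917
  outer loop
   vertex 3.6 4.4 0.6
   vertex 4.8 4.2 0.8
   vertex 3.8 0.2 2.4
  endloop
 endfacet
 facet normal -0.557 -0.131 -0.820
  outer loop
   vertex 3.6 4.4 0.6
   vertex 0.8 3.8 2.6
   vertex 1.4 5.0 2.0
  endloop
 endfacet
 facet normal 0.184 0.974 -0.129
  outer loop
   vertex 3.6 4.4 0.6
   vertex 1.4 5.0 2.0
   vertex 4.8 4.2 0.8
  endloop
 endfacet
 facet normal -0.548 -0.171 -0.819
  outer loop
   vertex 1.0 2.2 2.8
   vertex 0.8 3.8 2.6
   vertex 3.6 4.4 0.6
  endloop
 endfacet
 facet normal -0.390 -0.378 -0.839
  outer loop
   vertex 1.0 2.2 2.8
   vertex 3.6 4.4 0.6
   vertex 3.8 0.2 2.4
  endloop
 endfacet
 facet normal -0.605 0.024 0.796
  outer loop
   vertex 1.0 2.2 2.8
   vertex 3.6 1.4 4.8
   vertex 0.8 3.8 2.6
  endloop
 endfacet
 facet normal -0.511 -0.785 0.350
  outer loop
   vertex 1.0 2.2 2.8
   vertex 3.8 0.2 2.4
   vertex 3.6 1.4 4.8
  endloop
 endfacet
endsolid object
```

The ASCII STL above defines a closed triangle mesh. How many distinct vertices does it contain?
7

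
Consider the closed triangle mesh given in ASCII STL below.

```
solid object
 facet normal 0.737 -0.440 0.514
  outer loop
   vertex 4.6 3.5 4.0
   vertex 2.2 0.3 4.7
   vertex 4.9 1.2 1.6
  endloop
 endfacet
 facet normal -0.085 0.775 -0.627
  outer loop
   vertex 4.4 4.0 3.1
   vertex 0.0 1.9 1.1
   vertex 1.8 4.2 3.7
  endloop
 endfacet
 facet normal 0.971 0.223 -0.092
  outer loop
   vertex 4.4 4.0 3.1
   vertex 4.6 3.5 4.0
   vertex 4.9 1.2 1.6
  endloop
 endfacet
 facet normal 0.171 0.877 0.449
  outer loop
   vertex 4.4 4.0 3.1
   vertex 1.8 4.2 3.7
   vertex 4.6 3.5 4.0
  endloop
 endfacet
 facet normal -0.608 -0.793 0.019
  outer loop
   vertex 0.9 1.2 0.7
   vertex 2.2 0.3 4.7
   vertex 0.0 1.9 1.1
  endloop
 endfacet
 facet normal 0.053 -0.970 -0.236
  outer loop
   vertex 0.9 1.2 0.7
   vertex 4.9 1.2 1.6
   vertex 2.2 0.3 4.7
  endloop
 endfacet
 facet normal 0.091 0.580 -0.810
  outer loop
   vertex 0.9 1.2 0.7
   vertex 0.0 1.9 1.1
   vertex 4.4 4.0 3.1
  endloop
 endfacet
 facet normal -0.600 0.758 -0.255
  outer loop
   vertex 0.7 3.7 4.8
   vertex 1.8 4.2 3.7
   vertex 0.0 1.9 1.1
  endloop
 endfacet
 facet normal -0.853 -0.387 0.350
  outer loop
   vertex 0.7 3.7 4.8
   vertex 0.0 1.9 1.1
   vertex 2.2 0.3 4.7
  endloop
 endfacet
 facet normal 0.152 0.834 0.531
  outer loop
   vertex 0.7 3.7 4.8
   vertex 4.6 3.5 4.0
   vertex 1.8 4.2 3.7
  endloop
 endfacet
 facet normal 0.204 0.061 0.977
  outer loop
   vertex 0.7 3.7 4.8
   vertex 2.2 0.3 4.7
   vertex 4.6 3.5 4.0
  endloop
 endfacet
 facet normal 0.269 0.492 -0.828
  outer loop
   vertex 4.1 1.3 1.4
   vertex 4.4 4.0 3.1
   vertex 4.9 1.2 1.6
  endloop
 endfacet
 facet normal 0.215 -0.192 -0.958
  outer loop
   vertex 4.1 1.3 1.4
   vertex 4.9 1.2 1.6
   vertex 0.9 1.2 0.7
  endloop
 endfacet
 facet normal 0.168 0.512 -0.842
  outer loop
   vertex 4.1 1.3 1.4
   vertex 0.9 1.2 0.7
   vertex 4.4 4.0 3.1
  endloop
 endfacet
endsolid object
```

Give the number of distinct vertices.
9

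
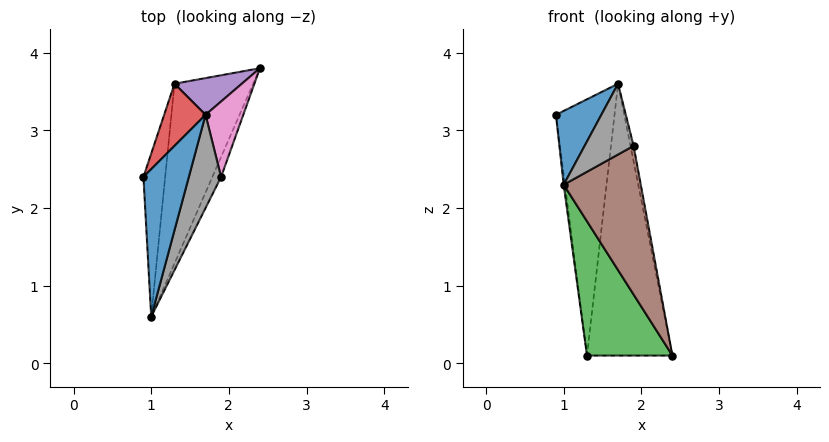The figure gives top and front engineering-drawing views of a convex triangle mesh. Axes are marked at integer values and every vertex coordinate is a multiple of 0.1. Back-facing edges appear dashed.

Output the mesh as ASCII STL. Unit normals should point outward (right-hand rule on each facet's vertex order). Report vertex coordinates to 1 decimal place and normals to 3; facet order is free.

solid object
 facet normal 0.000 -0.447 0.894
  outer loop
   vertex 1.7 3.2 3.6
   vertex 0.9 2.4 3.2
   vertex 1.0 0.6 2.3
  endloop
 endfacet
 facet normal -0.992 0.007 -0.125
  outer loop
   vertex 1.3 3.6 0.1
   vertex 1.0 0.6 2.3
   vertex 0.9 2.4 3.2
  endloop
 endfacet
 facet normal 0.108 -0.595 -0.796
  outer loop
   vertex 1.3 3.6 0.1
   vertex 2.4 3.8 0.1
   vertex 1.0 0.6 2.3
  endloop
 endfacet
 facet normal -0.737 0.657 0.159
  outer loop
   vertex 1.3 3.6 0.1
   vertex 0.9 2.4 3.2
   vertex 1.7 3.2 3.6
  endloop
 endfacet
 facet normal -0.177 0.975 0.132
  outer loop
   vertex 1.3 3.6 0.1
   vertex 1.7 3.2 3.6
   vertex 2.4 3.8 0.1
  endloop
 endfacet
 facet normal 0.899 -0.433 -0.058
  outer loop
   vertex 1.9 2.4 2.8
   vertex 1.0 0.6 2.3
   vertex 2.4 3.8 0.1
  endloop
 endfacet
 facet normal 0.978 0.042 0.203
  outer loop
   vertex 1.9 2.4 2.8
   vertex 2.4 3.8 0.1
   vertex 1.7 3.2 3.6
  endloop
 endfacet
 facet normal 0.609 -0.480 0.632
  outer loop
   vertex 1.9 2.4 2.8
   vertex 1.7 3.2 3.6
   vertex 1.0 0.6 2.3
  endloop
 endfacet
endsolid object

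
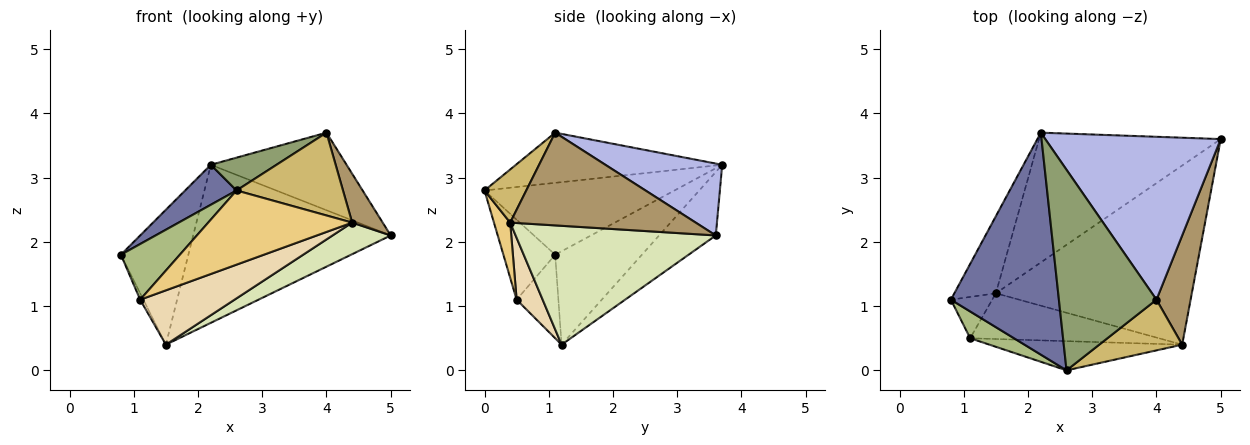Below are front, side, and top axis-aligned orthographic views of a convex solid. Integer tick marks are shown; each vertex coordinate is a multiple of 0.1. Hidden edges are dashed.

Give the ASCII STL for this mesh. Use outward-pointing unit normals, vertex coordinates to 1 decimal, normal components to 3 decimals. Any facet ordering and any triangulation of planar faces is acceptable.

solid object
 facet normal -0.548 -0.148 0.823
  outer loop
   vertex 2.2 3.7 3.2
   vertex 0.8 1.1 1.8
   vertex 2.6 0.0 2.8
  endloop
 endfacet
 facet normal -0.745 0.579 -0.331
  outer loop
   vertex 1.5 1.2 0.4
   vertex 0.8 1.1 1.8
   vertex 2.2 3.7 3.2
  endloop
 endfacet
 facet normal -0.216 0.755 -0.620
  outer loop
   vertex 1.5 1.2 0.4
   vertex 2.2 3.7 3.2
   vertex 5.0 3.6 2.1
  endloop
 endfacet
 facet normal 0.347 0.403 0.847
  outer loop
   vertex 4.0 1.1 3.7
   vertex 5.0 3.6 2.1
   vertex 2.2 3.7 3.2
  endloop
 endfacet
 facet normal -0.453 -0.144 0.880
  outer loop
   vertex 4.0 1.1 3.7
   vertex 2.2 3.7 3.2
   vertex 2.6 0.0 2.8
  endloop
 endfacet
 facet normal -0.621 -0.707 0.340
  outer loop
   vertex 1.1 0.5 1.1
   vertex 2.6 0.0 2.8
   vertex 0.8 1.1 1.8
  endloop
 endfacet
 facet normal -0.894 0.069 -0.442
  outer loop
   vertex 1.1 0.5 1.1
   vertex 0.8 1.1 1.8
   vertex 1.5 1.2 0.4
  endloop
 endfacet
 facet normal 0.513 -0.149 -0.845
  outer loop
   vertex 4.4 0.4 2.3
   vertex 1.5 1.2 0.4
   vertex 5.0 3.6 2.1
  endloop
 endfacet
 facet normal 0.927 -0.153 0.341
  outer loop
   vertex 4.4 0.4 2.3
   vertex 5.0 3.6 2.1
   vertex 4.0 1.1 3.7
  endloop
 endfacet
 facet normal 0.317 -0.809 0.495
  outer loop
   vertex 4.4 0.4 2.3
   vertex 4.0 1.1 3.7
   vertex 2.6 0.0 2.8
  endloop
 endfacet
 facet normal 0.104 -0.925 -0.364
  outer loop
   vertex 4.4 0.4 2.3
   vertex 2.6 0.0 2.8
   vertex 1.1 0.5 1.1
  endloop
 endfacet
 facet normal 0.207 -0.748 -0.630
  outer loop
   vertex 4.4 0.4 2.3
   vertex 1.1 0.5 1.1
   vertex 1.5 1.2 0.4
  endloop
 endfacet
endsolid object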